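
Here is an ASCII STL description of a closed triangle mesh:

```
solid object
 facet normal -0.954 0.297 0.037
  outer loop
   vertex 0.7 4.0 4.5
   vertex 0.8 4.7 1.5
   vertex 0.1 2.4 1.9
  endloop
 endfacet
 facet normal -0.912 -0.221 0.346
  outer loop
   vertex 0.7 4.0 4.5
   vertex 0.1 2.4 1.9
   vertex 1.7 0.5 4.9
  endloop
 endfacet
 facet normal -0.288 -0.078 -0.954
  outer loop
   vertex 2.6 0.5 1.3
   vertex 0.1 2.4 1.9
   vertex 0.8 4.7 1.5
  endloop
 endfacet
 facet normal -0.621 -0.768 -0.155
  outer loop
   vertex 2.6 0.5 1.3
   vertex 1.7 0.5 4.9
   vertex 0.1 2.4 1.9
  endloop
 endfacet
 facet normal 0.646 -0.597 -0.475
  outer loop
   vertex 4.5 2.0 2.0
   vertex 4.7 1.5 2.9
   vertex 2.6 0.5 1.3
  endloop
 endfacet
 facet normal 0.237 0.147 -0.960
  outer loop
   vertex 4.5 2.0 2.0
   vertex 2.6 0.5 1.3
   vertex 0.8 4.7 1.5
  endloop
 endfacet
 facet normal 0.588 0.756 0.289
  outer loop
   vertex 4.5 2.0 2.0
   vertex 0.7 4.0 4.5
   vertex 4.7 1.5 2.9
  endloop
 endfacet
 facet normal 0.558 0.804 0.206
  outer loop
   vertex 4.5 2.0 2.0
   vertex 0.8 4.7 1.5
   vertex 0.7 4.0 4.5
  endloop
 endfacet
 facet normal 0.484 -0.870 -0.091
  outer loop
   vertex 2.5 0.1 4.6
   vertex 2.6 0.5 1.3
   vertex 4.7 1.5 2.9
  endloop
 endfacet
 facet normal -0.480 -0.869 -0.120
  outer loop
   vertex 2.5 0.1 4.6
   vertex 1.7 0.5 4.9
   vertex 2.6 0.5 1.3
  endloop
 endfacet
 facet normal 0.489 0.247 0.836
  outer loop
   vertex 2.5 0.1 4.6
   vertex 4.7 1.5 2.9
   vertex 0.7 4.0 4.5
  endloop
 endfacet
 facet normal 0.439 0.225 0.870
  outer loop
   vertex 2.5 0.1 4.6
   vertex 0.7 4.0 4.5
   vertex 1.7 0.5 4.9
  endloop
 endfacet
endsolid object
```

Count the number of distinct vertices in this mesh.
8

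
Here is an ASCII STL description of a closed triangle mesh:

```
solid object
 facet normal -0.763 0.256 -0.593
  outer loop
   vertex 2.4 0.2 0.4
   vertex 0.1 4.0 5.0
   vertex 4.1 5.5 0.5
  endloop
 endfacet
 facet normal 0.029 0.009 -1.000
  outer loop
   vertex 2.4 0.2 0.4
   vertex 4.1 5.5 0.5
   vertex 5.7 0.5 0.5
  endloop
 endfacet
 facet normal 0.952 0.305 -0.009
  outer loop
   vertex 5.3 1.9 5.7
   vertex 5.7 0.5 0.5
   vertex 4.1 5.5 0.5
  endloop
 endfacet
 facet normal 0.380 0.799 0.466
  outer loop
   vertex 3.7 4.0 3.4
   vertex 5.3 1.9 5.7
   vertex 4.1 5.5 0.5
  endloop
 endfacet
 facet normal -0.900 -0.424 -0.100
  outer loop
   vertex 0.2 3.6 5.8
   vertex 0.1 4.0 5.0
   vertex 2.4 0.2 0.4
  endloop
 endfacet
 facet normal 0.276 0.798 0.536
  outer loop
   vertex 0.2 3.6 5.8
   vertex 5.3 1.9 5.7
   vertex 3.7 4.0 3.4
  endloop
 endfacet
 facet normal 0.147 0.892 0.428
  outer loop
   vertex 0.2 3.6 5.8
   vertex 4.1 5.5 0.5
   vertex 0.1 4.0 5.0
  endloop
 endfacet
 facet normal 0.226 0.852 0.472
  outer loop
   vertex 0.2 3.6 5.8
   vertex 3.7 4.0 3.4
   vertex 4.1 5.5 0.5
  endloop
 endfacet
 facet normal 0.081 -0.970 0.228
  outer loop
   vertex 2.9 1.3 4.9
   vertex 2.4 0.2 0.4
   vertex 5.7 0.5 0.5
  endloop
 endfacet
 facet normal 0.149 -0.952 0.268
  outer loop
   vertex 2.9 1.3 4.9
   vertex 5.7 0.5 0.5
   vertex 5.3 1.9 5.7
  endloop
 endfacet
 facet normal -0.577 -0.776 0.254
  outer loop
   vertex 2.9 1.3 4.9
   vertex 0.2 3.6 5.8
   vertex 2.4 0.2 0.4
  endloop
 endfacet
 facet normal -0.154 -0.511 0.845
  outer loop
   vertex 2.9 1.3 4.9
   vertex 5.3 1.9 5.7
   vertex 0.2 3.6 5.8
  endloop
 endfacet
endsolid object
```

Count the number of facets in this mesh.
12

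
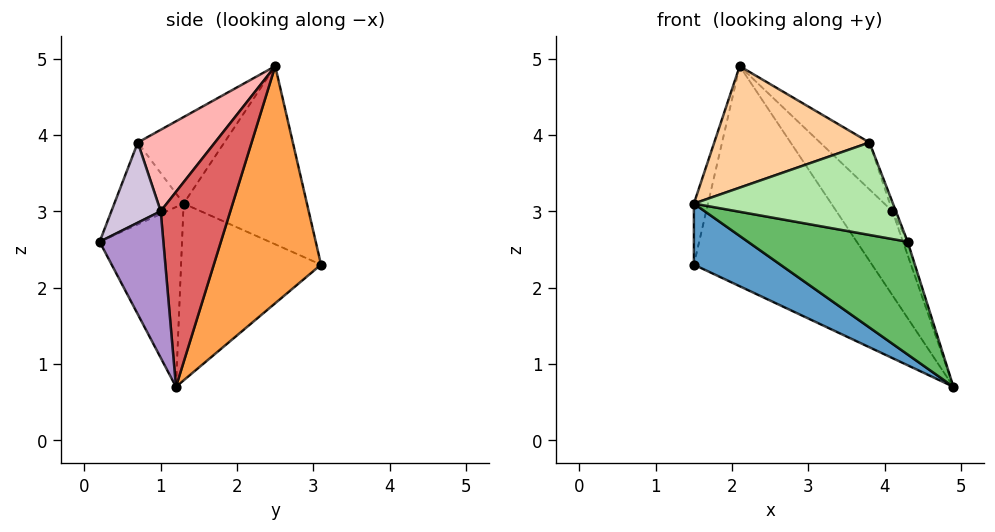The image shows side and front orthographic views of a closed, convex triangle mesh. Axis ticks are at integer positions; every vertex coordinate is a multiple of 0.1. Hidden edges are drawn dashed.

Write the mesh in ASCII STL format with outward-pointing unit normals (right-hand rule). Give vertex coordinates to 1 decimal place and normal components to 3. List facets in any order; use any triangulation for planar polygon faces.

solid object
 facet normal -0.549 -0.339 -0.764
  outer loop
   vertex 1.5 3.1 2.3
   vertex 4.9 1.2 0.7
   vertex 1.5 1.3 3.1
  endloop
 endfacet
 facet normal -0.963 0.110 0.248
  outer loop
   vertex 2.1 2.5 4.9
   vertex 1.5 3.1 2.3
   vertex 1.5 1.3 3.1
  endloop
 endfacet
 facet normal 0.514 0.854 0.078
  outer loop
   vertex 2.1 2.5 4.9
   vertex 4.9 1.2 0.7
   vertex 1.5 3.1 2.3
  endloop
 endfacet
 facet normal -0.390 -0.701 0.597
  outer loop
   vertex 3.8 0.7 3.9
   vertex 2.1 2.5 4.9
   vertex 1.5 1.3 3.1
  endloop
 endfacet
 facet normal -0.391 -0.758 -0.522
  outer loop
   vertex 4.3 0.2 2.6
   vertex 1.5 1.3 3.1
   vertex 4.9 1.2 0.7
  endloop
 endfacet
 facet normal -0.320 -0.919 0.230
  outer loop
   vertex 4.3 0.2 2.6
   vertex 3.8 0.7 3.9
   vertex 1.5 1.3 3.1
  endloop
 endfacet
 facet normal 0.741 0.596 0.310
  outer loop
   vertex 4.1 1.0 3.0
   vertex 4.9 1.2 0.7
   vertex 2.1 2.5 4.9
  endloop
 endfacet
 facet normal 0.765 0.490 0.418
  outer loop
   vertex 4.1 1.0 3.0
   vertex 2.1 2.5 4.9
   vertex 3.8 0.7 3.9
  endloop
 endfacet
 facet normal 0.940 0.069 0.333
  outer loop
   vertex 4.1 1.0 3.0
   vertex 4.3 0.2 2.6
   vertex 4.9 1.2 0.7
  endloop
 endfacet
 facet normal 0.940 0.067 0.336
  outer loop
   vertex 4.1 1.0 3.0
   vertex 3.8 0.7 3.9
   vertex 4.3 0.2 2.6
  endloop
 endfacet
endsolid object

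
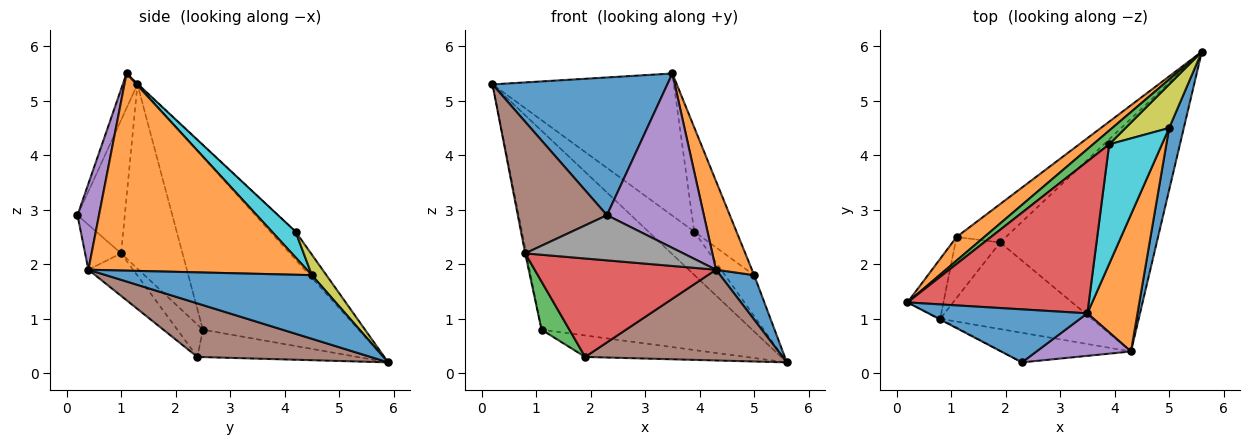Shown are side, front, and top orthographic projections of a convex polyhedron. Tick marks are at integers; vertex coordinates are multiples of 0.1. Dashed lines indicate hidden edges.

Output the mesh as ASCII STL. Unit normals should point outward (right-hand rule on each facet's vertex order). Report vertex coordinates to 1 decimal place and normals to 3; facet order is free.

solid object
 facet normal -0.078 -0.930 0.358
  outer loop
   vertex 2.3 0.2 2.9
   vertex 3.5 1.1 5.5
   vertex 0.2 1.3 5.3
  endloop
 endfacet
 facet normal -0.592 0.800 0.095
  outer loop
   vertex 1.1 2.5 0.8
   vertex 0.2 1.3 5.3
   vertex 5.6 5.9 0.2
  endloop
 endfacet
 facet normal -0.466 0.843 0.267
  outer loop
   vertex 3.9 4.2 2.6
   vertex 5.6 5.9 0.2
   vertex 0.2 1.3 5.3
  endloop
 endfacet
 facet normal -0.003 0.683 0.730
  outer loop
   vertex 3.9 4.2 2.6
   vertex 0.2 1.3 5.3
   vertex 3.5 1.1 5.5
  endloop
 endfacet
 facet normal 0.211 -0.950 0.231
  outer loop
   vertex 4.3 0.4 1.9
   vertex 3.5 1.1 5.5
   vertex 2.3 0.2 2.9
  endloop
 endfacet
 facet normal -0.469 -0.883 -0.005
  outer loop
   vertex 0.8 1.0 2.2
   vertex 2.3 0.2 2.9
   vertex 0.2 1.3 5.3
  endloop
 endfacet
 facet normal -0.981 0.017 -0.192
  outer loop
   vertex 0.8 1.0 2.2
   vertex 0.2 1.3 5.3
   vertex 1.1 2.5 0.8
  endloop
 endfacet
 facet normal -0.187 -0.822 -0.538
  outer loop
   vertex 0.8 1.0 2.2
   vertex 4.3 0.4 1.9
   vertex 2.3 0.2 2.9
  endloop
 endfacet
 facet normal 0.324 0.648 0.689
  outer loop
   vertex 5.0 4.5 1.8
   vertex 5.6 5.9 0.2
   vertex 3.9 4.2 2.6
  endloop
 endfacet
 facet normal 0.346 0.617 0.707
  outer loop
   vertex 5.0 4.5 1.8
   vertex 3.9 4.2 2.6
   vertex 3.5 1.1 5.5
  endloop
 endfacet
 facet normal 0.962 -0.159 0.222
  outer loop
   vertex 5.0 4.5 1.8
   vertex 4.3 0.4 1.9
   vertex 5.6 5.9 0.2
  endloop
 endfacet
 facet normal 0.957 -0.157 0.243
  outer loop
   vertex 5.0 4.5 1.8
   vertex 3.5 1.1 5.5
   vertex 4.3 0.4 1.9
  endloop
 endfacet
 facet normal -0.494 -0.538 -0.683
  outer loop
   vertex 1.9 2.4 0.3
   vertex 0.8 1.0 2.2
   vertex 1.1 2.5 0.8
  endloop
 endfacet
 facet normal -0.182 -0.738 -0.649
  outer loop
   vertex 1.9 2.4 0.3
   vertex 4.3 0.4 1.9
   vertex 0.8 1.0 2.2
  endloop
 endfacet
 facet normal -0.436 0.439 -0.786
  outer loop
   vertex 1.9 2.4 0.3
   vertex 1.1 2.5 0.8
   vertex 5.6 5.9 0.2
  endloop
 endfacet
 facet normal 0.303 -0.346 -0.888
  outer loop
   vertex 1.9 2.4 0.3
   vertex 5.6 5.9 0.2
   vertex 4.3 0.4 1.9
  endloop
 endfacet
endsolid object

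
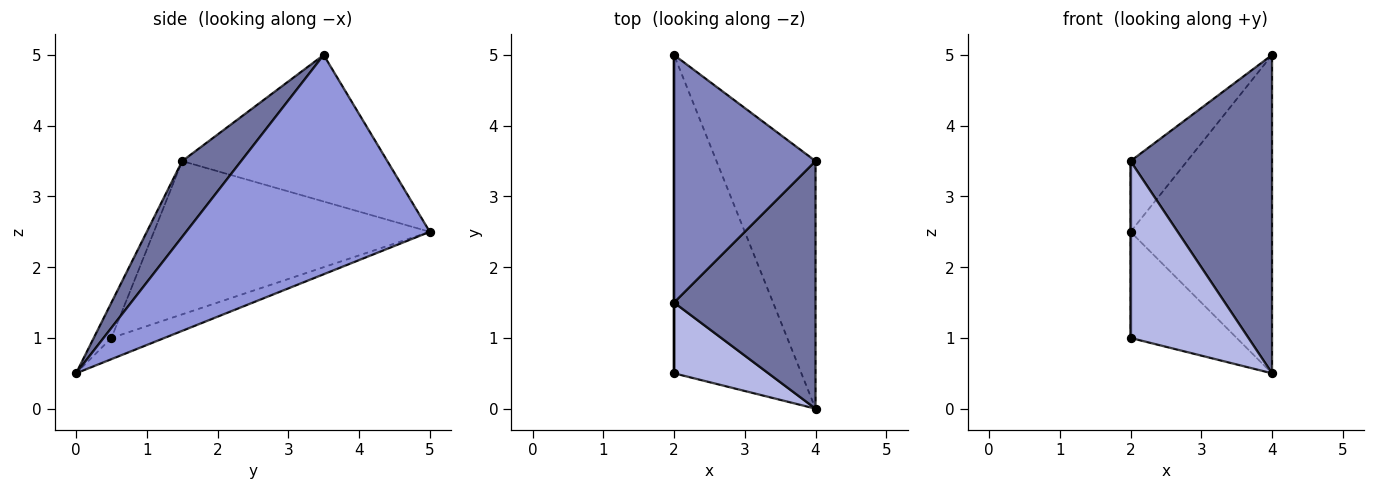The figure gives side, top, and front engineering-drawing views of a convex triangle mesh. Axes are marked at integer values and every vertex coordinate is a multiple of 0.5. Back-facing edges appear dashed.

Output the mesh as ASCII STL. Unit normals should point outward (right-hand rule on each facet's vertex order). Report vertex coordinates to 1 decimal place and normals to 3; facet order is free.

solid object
 facet normal 0.312 -0.750 0.583
  outer loop
   vertex 4.0 0.0 0.5
   vertex 4.0 3.5 5.0
   vertex 2.0 1.5 3.5
  endloop
 endfacet
 facet normal -0.706 0.195 0.681
  outer loop
   vertex 2.0 5.0 2.5
   vertex 2.0 1.5 3.5
   vertex 4.0 3.5 5.0
  endloop
 endfacet
 facet normal 0.806 0.468 -0.364
  outer loop
   vertex 2.0 5.0 2.5
   vertex 4.0 3.5 5.0
   vertex 4.0 0.0 0.5
  endloop
 endfacet
 facet normal -0.138 -0.920 0.368
  outer loop
   vertex 2.0 0.5 1.0
   vertex 4.0 0.0 0.5
   vertex 2.0 1.5 3.5
  endloop
 endfacet
 facet normal -1.000 0.000 0.000
  outer loop
   vertex 2.0 0.5 1.0
   vertex 2.0 1.5 3.5
   vertex 2.0 5.0 2.5
  endloop
 endfacet
 facet normal -0.156 0.312 -0.937
  outer loop
   vertex 2.0 0.5 1.0
   vertex 2.0 5.0 2.5
   vertex 4.0 0.0 0.5
  endloop
 endfacet
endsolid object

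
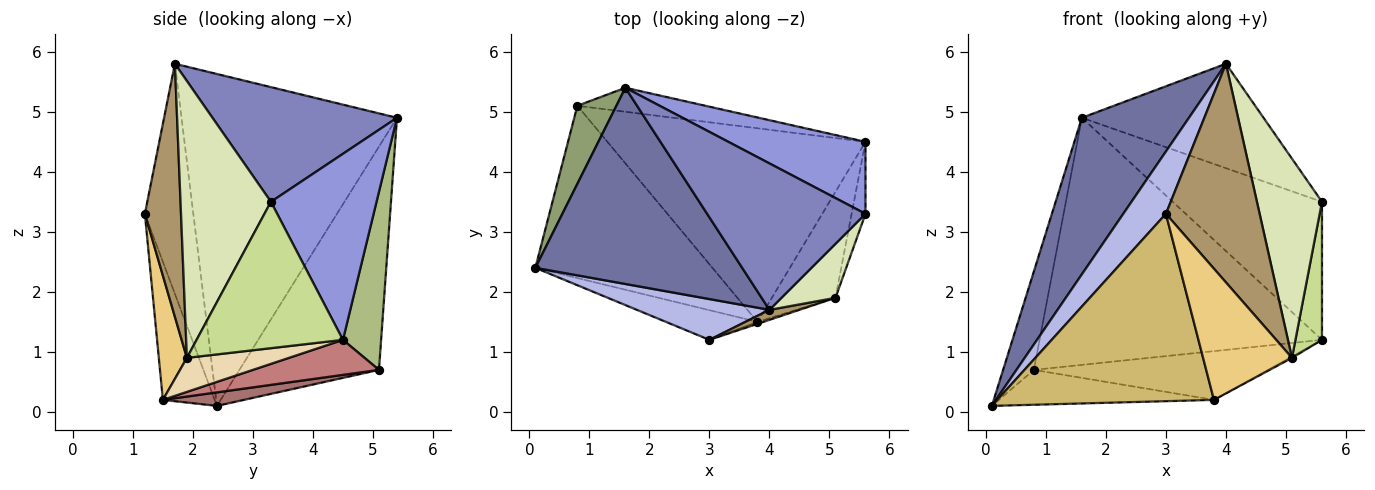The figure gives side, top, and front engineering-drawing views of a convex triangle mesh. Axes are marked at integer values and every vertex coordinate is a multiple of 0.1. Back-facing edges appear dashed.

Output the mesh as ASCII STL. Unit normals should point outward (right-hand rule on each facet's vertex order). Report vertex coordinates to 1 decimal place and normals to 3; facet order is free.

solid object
 facet normal -0.782 -0.389 0.487
  outer loop
   vertex 4.0 1.7 5.8
   vertex 1.6 5.4 4.9
   vertex 0.1 2.4 0.1
  endloop
 endfacet
 facet normal 0.508 0.500 0.701
  outer loop
   vertex 4.0 1.7 5.8
   vertex 5.6 3.3 3.5
   vertex 1.6 5.4 4.9
  endloop
 endfacet
 facet normal 0.531 0.751 0.392
  outer loop
   vertex 5.6 4.5 1.2
   vertex 1.6 5.4 4.9
   vertex 5.6 3.3 3.5
  endloop
 endfacet
 facet normal -0.689 -0.607 0.397
  outer loop
   vertex 3.0 1.2 3.3
   vertex 4.0 1.7 5.8
   vertex 0.1 2.4 0.1
  endloop
 endfacet
 facet normal -0.963 0.212 0.168
  outer loop
   vertex 0.8 5.1 0.7
   vertex 0.1 2.4 0.1
   vertex 1.6 5.4 4.9
  endloop
 endfacet
 facet normal 0.133 0.986 -0.096
  outer loop
   vertex 0.8 5.1 0.7
   vertex 1.6 5.4 4.9
   vertex 5.6 4.5 1.2
  endloop
 endfacet
 facet normal 0.980 -0.178 -0.093
  outer loop
   vertex 5.1 1.9 0.9
   vertex 5.6 4.5 1.2
   vertex 5.6 3.3 3.5
  endloop
 endfacet
 facet normal 0.802 -0.577 0.156
  outer loop
   vertex 5.1 1.9 0.9
   vertex 5.6 3.3 3.5
   vertex 4.0 1.7 5.8
  endloop
 endfacet
 facet normal 0.359 -0.932 0.043
  outer loop
   vertex 5.1 1.9 0.9
   vertex 4.0 1.7 5.8
   vertex 3.0 1.2 3.3
  endloop
 endfacet
 facet normal -0.230 -0.961 -0.152
  outer loop
   vertex 3.8 1.5 0.2
   vertex 3.0 1.2 3.3
   vertex 0.1 2.4 0.1
  endloop
 endfacet
 facet normal 0.301 -0.953 -0.015
  outer loop
   vertex 3.8 1.5 0.2
   vertex 5.1 1.9 0.9
   vertex 3.0 1.2 3.3
  endloop
 endfacet
 facet normal 0.471 0.011 -0.882
  outer loop
   vertex 3.8 1.5 0.2
   vertex 5.6 4.5 1.2
   vertex 5.1 1.9 0.9
  endloop
 endfacet
 facet normal 0.075 0.198 -0.977
  outer loop
   vertex 3.8 1.5 0.2
   vertex 0.1 2.4 0.1
   vertex 0.8 5.1 0.7
  endloop
 endfacet
 facet normal 0.130 0.242 -0.961
  outer loop
   vertex 3.8 1.5 0.2
   vertex 0.8 5.1 0.7
   vertex 5.6 4.5 1.2
  endloop
 endfacet
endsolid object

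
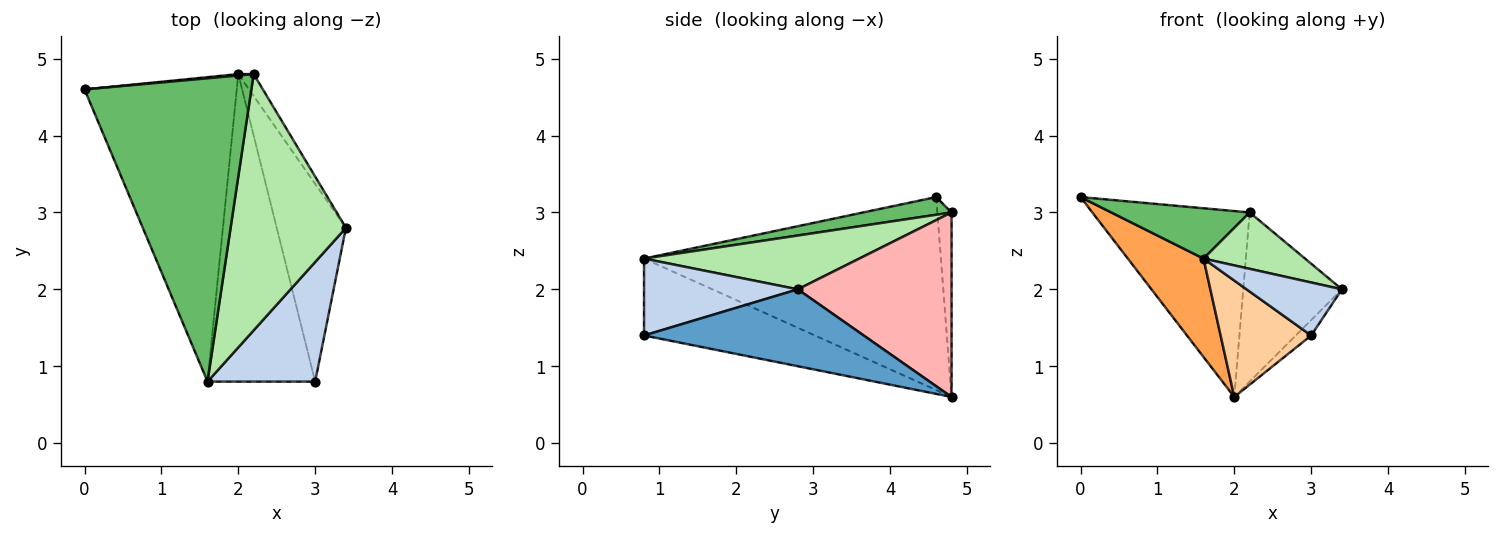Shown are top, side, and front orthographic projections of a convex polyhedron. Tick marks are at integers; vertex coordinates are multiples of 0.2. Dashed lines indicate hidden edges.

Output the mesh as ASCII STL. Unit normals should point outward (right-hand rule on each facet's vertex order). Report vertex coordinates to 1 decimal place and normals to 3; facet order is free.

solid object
 facet normal 0.742 0.052 -0.668
  outer loop
   vertex 2.0 4.8 0.6
   vertex 3.4 2.8 2.0
   vertex 3.0 0.8 1.4
  endloop
 endfacet
 facet normal 0.547 -0.339 0.766
  outer loop
   vertex 1.6 0.8 2.4
   vertex 3.0 0.8 1.4
   vertex 3.4 2.8 2.0
  endloop
 endfacet
 facet normal -0.770 -0.196 -0.607
  outer loop
   vertex 1.6 0.8 2.4
   vertex 0.0 4.6 3.2
   vertex 2.0 4.8 0.6
  endloop
 endfacet
 facet normal -0.555 -0.294 -0.778
  outer loop
   vertex 1.6 0.8 2.4
   vertex 2.0 4.8 0.6
   vertex 3.0 0.8 1.4
  endloop
 endfacet
 facet normal 0.104 -0.163 0.981
  outer loop
   vertex 2.2 4.8 3.0
   vertex 0.0 4.6 3.2
   vertex 1.6 0.8 2.4
  endloop
 endfacet
 facet normal 0.415 -0.196 0.889
  outer loop
   vertex 2.2 4.8 3.0
   vertex 1.6 0.8 2.4
   vertex 3.4 2.8 2.0
  endloop
 endfacet
 facet normal -0.090 0.996 0.007
  outer loop
   vertex 2.2 4.8 3.0
   vertex 2.0 4.8 0.6
   vertex 0.0 4.6 3.2
  endloop
 endfacet
 facet normal 0.840 0.539 -0.070
  outer loop
   vertex 2.2 4.8 3.0
   vertex 3.4 2.8 2.0
   vertex 2.0 4.8 0.6
  endloop
 endfacet
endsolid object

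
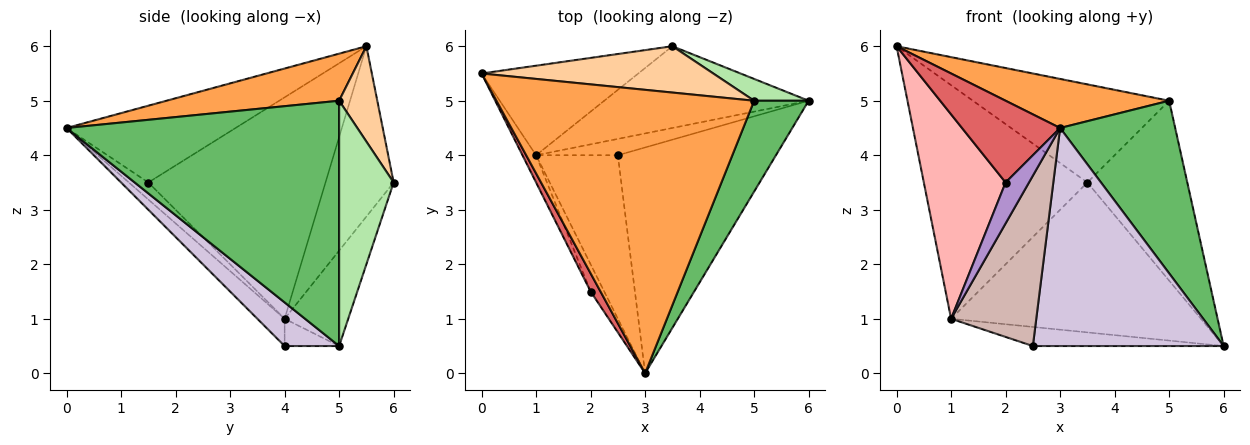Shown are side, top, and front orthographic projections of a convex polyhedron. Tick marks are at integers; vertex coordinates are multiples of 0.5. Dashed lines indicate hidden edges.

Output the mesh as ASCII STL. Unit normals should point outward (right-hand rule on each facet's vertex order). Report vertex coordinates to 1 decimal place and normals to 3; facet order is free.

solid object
 facet normal -0.363 0.870 -0.334
  outer loop
   vertex 1.0 4.0 1.0
   vertex 0.0 5.5 6.0
   vertex 3.5 6.0 3.5
  endloop
 endfacet
 facet normal -0.218 0.857 -0.467
  outer loop
   vertex 1.0 4.0 1.0
   vertex 3.5 6.0 3.5
   vertex 6.0 5.0 0.5
  endloop
 endfacet
 facet normal 0.177 -0.168 0.970
  outer loop
   vertex 5.0 5.0 5.0
   vertex 0.0 5.5 6.0
   vertex 3.0 0.0 4.5
  endloop
 endfacet
 facet normal 0.173 0.891 0.421
  outer loop
   vertex 5.0 5.0 5.0
   vertex 3.5 6.0 3.5
   vertex 0.0 5.5 6.0
  endloop
 endfacet
 facet normal 0.903 -0.381 0.201
  outer loop
   vertex 5.0 5.0 5.0
   vertex 3.0 0.0 4.5
   vertex 6.0 5.0 0.5
  endloop
 endfacet
 facet normal 0.476 0.873 0.106
  outer loop
   vertex 5.0 5.0 5.0
   vertex 6.0 5.0 0.5
   vertex 3.5 6.0 3.5
  endloop
 endfacet
 facet normal -0.859 -0.499 0.111
  outer loop
   vertex 2.0 1.5 3.5
   vertex 3.0 0.0 4.5
   vertex 0.0 5.5 6.0
  endloop
 endfacet
 facet normal -0.907 -0.418 -0.056
  outer loop
   vertex 2.0 1.5 3.5
   vertex 0.0 5.5 6.0
   vertex 1.0 4.0 1.0
  endloop
 endfacet
 facet normal -0.570 -0.684 -0.456
  outer loop
   vertex 2.0 1.5 3.5
   vertex 1.0 4.0 1.0
   vertex 3.0 0.0 4.5
  endloop
 endfacet
 facet normal 0.195 -0.681 -0.706
  outer loop
   vertex 2.5 4.0 0.5
   vertex 6.0 5.0 0.5
   vertex 3.0 0.0 4.5
  endloop
 endfacet
 facet normal -0.212 0.742 -0.636
  outer loop
   vertex 2.5 4.0 0.5
   vertex 1.0 4.0 1.0
   vertex 6.0 5.0 0.5
  endloop
 endfacet
 facet normal -0.225 -0.703 -0.675
  outer loop
   vertex 2.5 4.0 0.5
   vertex 3.0 0.0 4.5
   vertex 1.0 4.0 1.0
  endloop
 endfacet
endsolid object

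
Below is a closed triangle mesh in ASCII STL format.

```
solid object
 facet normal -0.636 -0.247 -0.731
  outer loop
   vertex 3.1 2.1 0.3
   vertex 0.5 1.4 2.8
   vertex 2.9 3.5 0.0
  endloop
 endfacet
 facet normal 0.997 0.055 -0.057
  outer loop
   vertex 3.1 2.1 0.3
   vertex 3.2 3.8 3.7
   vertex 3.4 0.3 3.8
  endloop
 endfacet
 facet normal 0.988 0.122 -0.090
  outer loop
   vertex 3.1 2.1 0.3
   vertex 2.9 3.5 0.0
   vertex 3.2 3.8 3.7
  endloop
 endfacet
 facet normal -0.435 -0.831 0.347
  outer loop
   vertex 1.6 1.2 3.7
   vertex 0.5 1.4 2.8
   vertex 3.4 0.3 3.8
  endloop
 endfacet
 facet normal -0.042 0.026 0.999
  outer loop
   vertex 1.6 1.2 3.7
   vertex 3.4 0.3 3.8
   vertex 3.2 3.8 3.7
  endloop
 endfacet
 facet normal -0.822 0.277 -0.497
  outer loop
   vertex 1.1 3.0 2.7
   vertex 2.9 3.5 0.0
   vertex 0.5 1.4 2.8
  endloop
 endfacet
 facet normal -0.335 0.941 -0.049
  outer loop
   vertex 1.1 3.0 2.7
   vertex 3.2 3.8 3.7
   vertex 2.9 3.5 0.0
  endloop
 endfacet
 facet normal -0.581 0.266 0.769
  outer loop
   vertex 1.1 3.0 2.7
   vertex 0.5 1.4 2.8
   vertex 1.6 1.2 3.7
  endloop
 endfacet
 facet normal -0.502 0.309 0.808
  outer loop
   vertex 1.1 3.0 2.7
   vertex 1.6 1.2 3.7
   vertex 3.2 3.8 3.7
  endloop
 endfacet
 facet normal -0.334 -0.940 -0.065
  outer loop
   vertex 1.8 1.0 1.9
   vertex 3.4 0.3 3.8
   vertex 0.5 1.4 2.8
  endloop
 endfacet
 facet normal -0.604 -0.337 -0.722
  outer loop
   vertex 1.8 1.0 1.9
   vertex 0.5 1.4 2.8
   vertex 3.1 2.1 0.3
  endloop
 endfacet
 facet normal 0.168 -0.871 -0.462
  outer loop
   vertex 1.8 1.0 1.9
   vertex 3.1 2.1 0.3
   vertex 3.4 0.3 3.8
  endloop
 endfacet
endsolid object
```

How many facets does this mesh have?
12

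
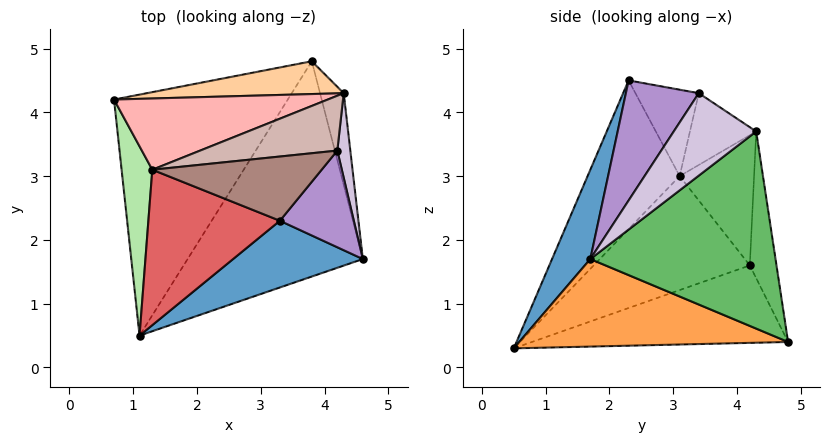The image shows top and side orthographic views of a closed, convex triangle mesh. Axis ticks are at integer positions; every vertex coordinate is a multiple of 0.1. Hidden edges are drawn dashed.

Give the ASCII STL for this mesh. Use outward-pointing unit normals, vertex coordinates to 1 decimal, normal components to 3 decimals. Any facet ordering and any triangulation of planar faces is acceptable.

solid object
 facet normal 0.203 -0.934 0.294
  outer loop
   vertex 3.3 2.3 4.5
   vertex 1.1 0.5 0.3
   vertex 4.6 1.7 1.7
  endloop
 endfacet
 facet normal -0.392 0.267 -0.880
  outer loop
   vertex 3.8 4.8 0.4
   vertex 1.1 0.5 0.3
   vertex 0.7 4.2 1.6
  endloop
 endfacet
 facet normal 0.433 -0.251 -0.866
  outer loop
   vertex 3.8 4.8 0.4
   vertex 4.6 1.7 1.7
   vertex 1.1 0.5 0.3
  endloop
 endfacet
 facet normal -0.125 0.978 0.167
  outer loop
   vertex 3.8 4.8 0.4
   vertex 0.7 4.2 1.6
   vertex 4.3 4.3 3.7
  endloop
 endfacet
 facet normal 0.972 0.202 -0.117
  outer loop
   vertex 3.8 4.8 0.4
   vertex 4.3 4.3 3.7
   vertex 4.6 1.7 1.7
  endloop
 endfacet
 facet normal -0.948 -0.192 0.255
  outer loop
   vertex 1.3 3.1 3.0
   vertex 0.7 4.2 1.6
   vertex 1.1 0.5 0.3
  endloop
 endfacet
 facet normal -0.634 -0.533 0.560
  outer loop
   vertex 1.3 3.1 3.0
   vertex 1.1 0.5 0.3
   vertex 3.3 2.3 4.5
  endloop
 endfacet
 facet normal -0.406 0.626 0.666
  outer loop
   vertex 1.3 3.1 3.0
   vertex 4.3 4.3 3.7
   vertex 0.7 4.2 1.6
  endloop
 endfacet
 facet normal 0.730 -0.515 0.449
  outer loop
   vertex 4.2 3.4 4.3
   vertex 3.3 2.3 4.5
   vertex 4.6 1.7 1.7
  endloop
 endfacet
 facet normal 0.988 -0.006 0.156
  outer loop
   vertex 4.2 3.4 4.3
   vertex 4.6 1.7 1.7
   vertex 4.3 4.3 3.7
  endloop
 endfacet
 facet normal -0.401 0.471 0.786
  outer loop
   vertex 4.2 3.4 4.3
   vertex 1.3 3.1 3.0
   vertex 3.3 2.3 4.5
  endloop
 endfacet
 facet normal -0.390 0.540 0.746
  outer loop
   vertex 4.2 3.4 4.3
   vertex 4.3 4.3 3.7
   vertex 1.3 3.1 3.0
  endloop
 endfacet
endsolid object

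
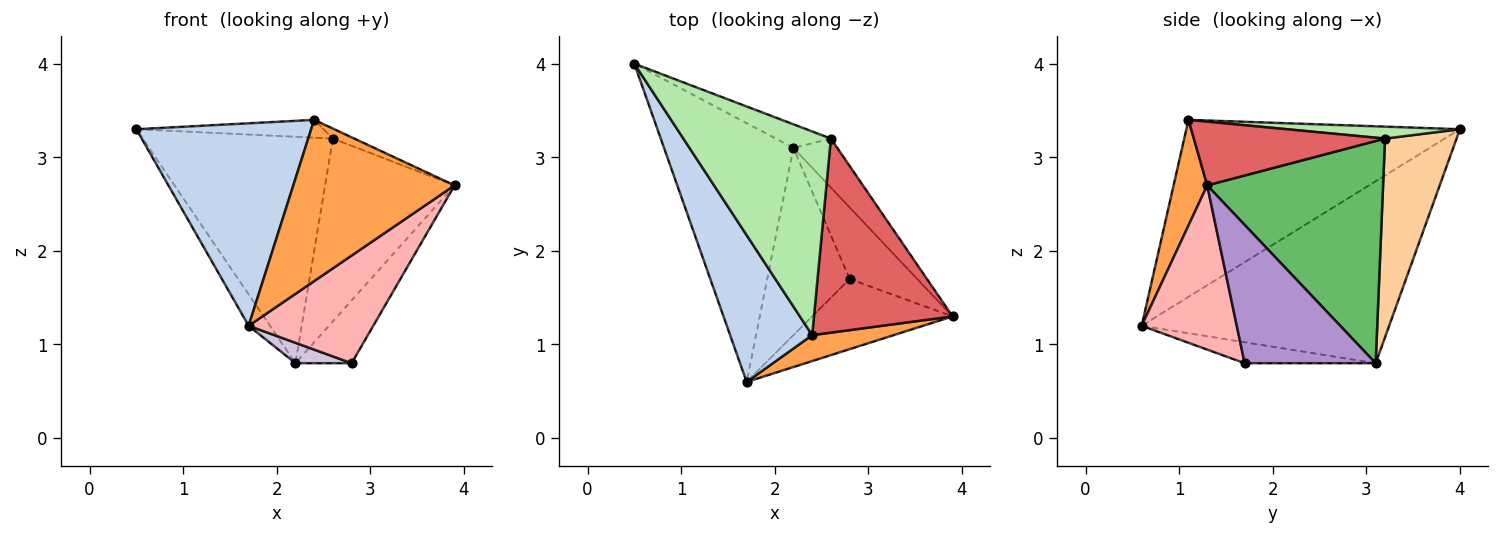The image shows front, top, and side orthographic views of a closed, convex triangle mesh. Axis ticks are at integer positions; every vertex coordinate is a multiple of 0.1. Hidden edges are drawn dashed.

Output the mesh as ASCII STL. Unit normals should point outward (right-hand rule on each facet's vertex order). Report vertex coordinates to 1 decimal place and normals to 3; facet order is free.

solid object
 facet normal -0.813 0.070 -0.578
  outer loop
   vertex 2.2 3.1 0.8
   vertex 1.7 0.6 1.2
   vertex 0.5 4.0 3.3
  endloop
 endfacet
 facet normal -0.785 -0.502 0.364
  outer loop
   vertex 2.4 1.1 3.4
   vertex 0.5 4.0 3.3
   vertex 1.7 0.6 1.2
  endloop
 endfacet
 facet normal 0.202 -0.967 0.156
  outer loop
   vertex 2.4 1.1 3.4
   vertex 1.7 0.6 1.2
   vertex 3.9 1.3 2.7
  endloop
 endfacet
 facet normal 0.350 0.932 -0.097
  outer loop
   vertex 2.6 3.2 3.2
   vertex 2.2 3.1 0.8
   vertex 0.5 4.0 3.3
  endloop
 endfacet
 facet normal 0.795 0.585 -0.157
  outer loop
   vertex 2.6 3.2 3.2
   vertex 3.9 1.3 2.7
   vertex 2.2 3.1 0.8
  endloop
 endfacet
 facet normal 0.080 0.087 0.993
  outer loop
   vertex 2.6 3.2 3.2
   vertex 0.5 4.0 3.3
   vertex 2.4 1.1 3.4
  endloop
 endfacet
 facet normal 0.417 0.047 0.908
  outer loop
   vertex 2.6 3.2 3.2
   vertex 2.4 1.1 3.4
   vertex 3.9 1.3 2.7
  endloop
 endfacet
 facet normal 0.538 -0.706 -0.460
  outer loop
   vertex 2.8 1.7 0.8
   vertex 3.9 1.3 2.7
   vertex 1.7 0.6 1.2
  endloop
 endfacet
 facet normal 0.838 0.359 -0.410
  outer loop
   vertex 2.8 1.7 0.8
   vertex 2.2 3.1 0.8
   vertex 3.9 1.3 2.7
  endloop
 endfacet
 facet normal -0.245 -0.105 -0.964
  outer loop
   vertex 2.8 1.7 0.8
   vertex 1.7 0.6 1.2
   vertex 2.2 3.1 0.8
  endloop
 endfacet
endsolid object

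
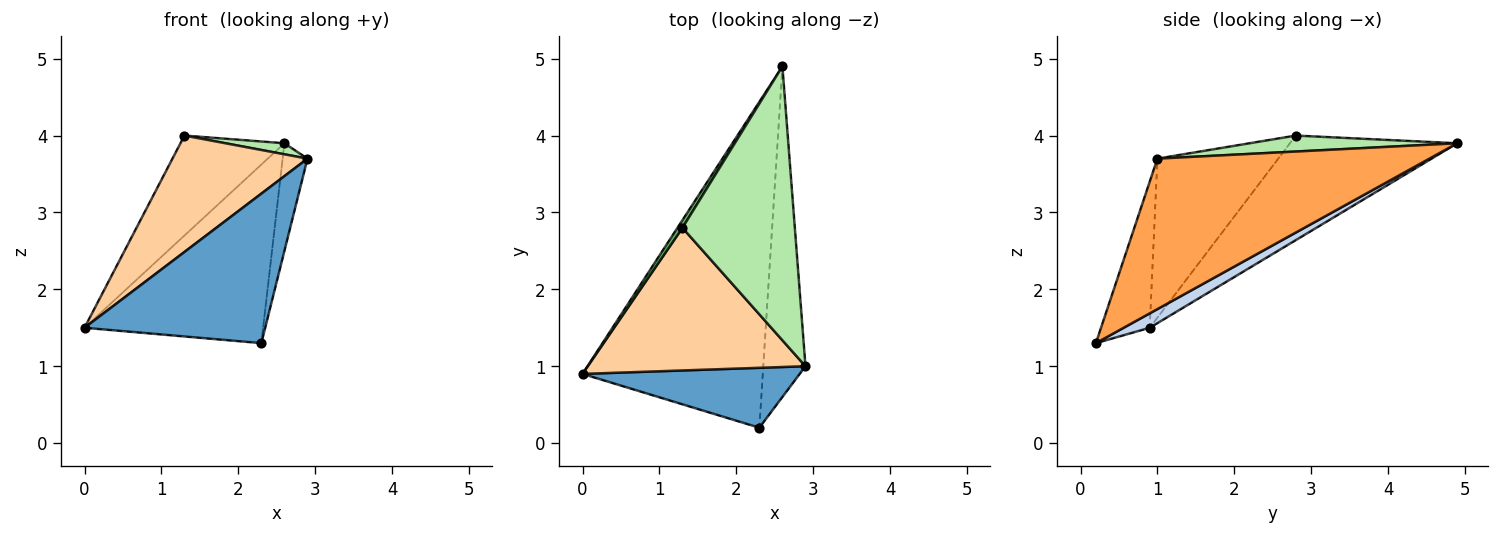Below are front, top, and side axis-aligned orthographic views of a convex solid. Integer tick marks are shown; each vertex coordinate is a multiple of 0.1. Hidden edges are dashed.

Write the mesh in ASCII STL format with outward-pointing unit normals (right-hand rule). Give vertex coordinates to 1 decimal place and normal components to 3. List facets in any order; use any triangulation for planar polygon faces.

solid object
 facet normal -0.243 -0.900 0.361
  outer loop
   vertex 2.3 0.2 1.3
   vertex 2.9 1.0 3.7
   vertex 0.0 0.9 1.5
  endloop
 endfacet
 facet normal 0.070 0.479 -0.875
  outer loop
   vertex 2.3 0.2 1.3
   vertex 0.0 0.9 1.5
   vertex 2.6 4.9 3.9
  endloop
 endfacet
 facet normal 0.959 0.088 -0.269
  outer loop
   vertex 2.3 0.2 1.3
   vertex 2.6 4.9 3.9
   vertex 2.9 1.0 3.7
  endloop
 endfacet
 facet normal -0.493 -0.550 0.674
  outer loop
   vertex 1.3 2.8 4.0
   vertex 0.0 0.9 1.5
   vertex 2.9 1.0 3.7
  endloop
 endfacet
 facet normal -0.849 0.527 0.041
  outer loop
   vertex 1.3 2.8 4.0
   vertex 2.6 4.9 3.9
   vertex 0.0 0.9 1.5
  endloop
 endfacet
 facet normal 0.141 -0.040 0.989
  outer loop
   vertex 1.3 2.8 4.0
   vertex 2.9 1.0 3.7
   vertex 2.6 4.9 3.9
  endloop
 endfacet
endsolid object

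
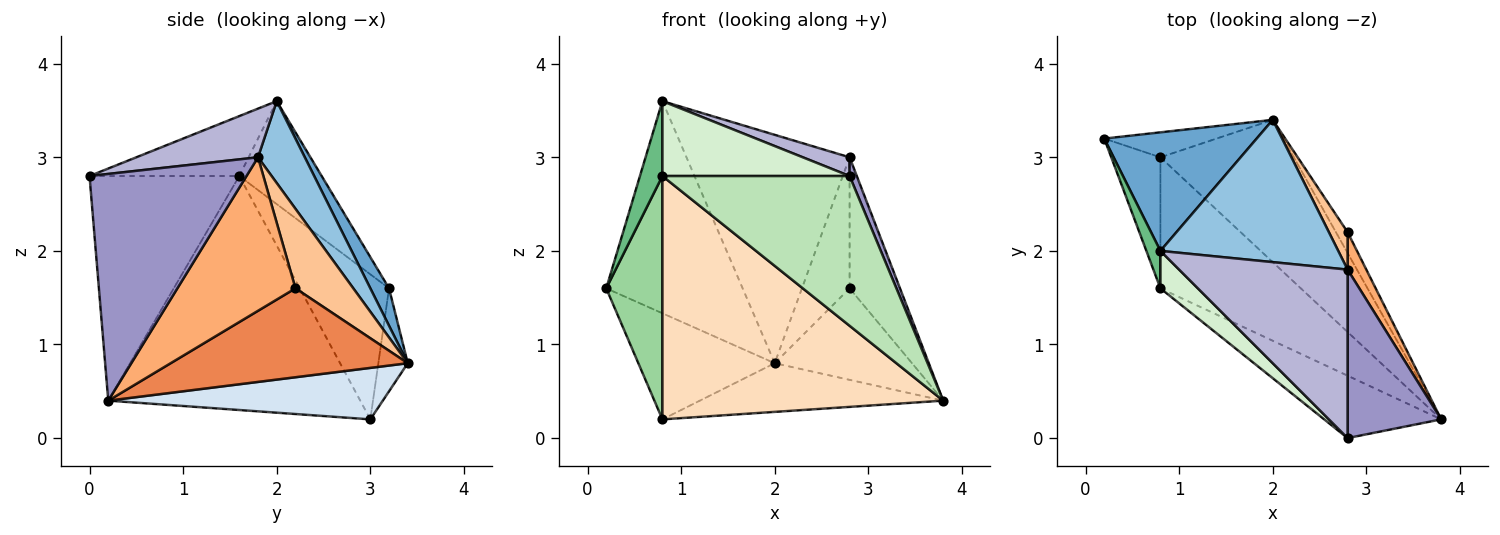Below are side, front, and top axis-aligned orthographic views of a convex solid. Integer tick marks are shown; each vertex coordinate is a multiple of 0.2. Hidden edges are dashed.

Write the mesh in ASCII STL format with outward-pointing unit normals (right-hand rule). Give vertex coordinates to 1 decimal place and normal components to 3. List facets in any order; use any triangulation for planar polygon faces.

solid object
 facet normal 0.119 0.867 0.484
  outer loop
   vertex 0.8 2.0 3.6
   vertex 2.0 3.4 0.8
   vertex 0.2 3.2 1.6
  endloop
 endfacet
 facet normal 0.237 0.825 0.514
  outer loop
   vertex 2.8 1.8 3.0
   vertex 2.0 3.4 0.8
   vertex 0.8 2.0 3.6
  endloop
 endfacet
 facet normal -0.205 0.953 -0.224
  outer loop
   vertex 0.8 3.0 0.2
   vertex 0.2 3.2 1.6
   vertex 2.0 3.4 0.8
  endloop
 endfacet
 facet normal 0.343 0.304 -0.889
  outer loop
   vertex 0.8 3.0 0.2
   vertex 2.0 3.4 0.8
   vertex 3.8 0.2 0.4
  endloop
 endfacet
 facet normal 0.860 0.498 -0.113
  outer loop
   vertex 2.8 2.2 1.6
   vertex 3.8 0.2 0.4
   vertex 2.0 3.4 0.8
  endloop
 endfacet
 facet normal 0.914 0.390 0.111
  outer loop
   vertex 2.8 2.2 1.6
   vertex 2.8 1.8 3.0
   vertex 3.8 0.2 0.4
  endloop
 endfacet
 facet normal 0.760 0.625 0.179
  outer loop
   vertex 2.8 2.2 1.6
   vertex 2.0 3.4 0.8
   vertex 2.8 1.8 3.0
  endloop
 endfacet
 facet normal -0.620 -0.691 -0.372
  outer loop
   vertex 0.8 1.6 2.8
   vertex 0.8 3.0 0.2
   vertex 3.8 0.2 0.4
  endloop
 endfacet
 facet normal -0.957 -0.261 0.130
  outer loop
   vertex 0.8 1.6 2.8
   vertex 0.8 2.0 3.6
   vertex 0.2 3.2 1.6
  endloop
 endfacet
 facet normal -0.814 -0.512 -0.276
  outer loop
   vertex 0.8 1.6 2.8
   vertex 0.2 3.2 1.6
   vertex 0.8 3.0 0.2
  endloop
 endfacet
 facet normal -0.594 -0.743 -0.309
  outer loop
   vertex 2.8 0.0 2.8
   vertex 0.8 1.6 2.8
   vertex 3.8 0.2 0.4
  endloop
 endfacet
 facet normal -0.582 -0.727 0.364
  outer loop
   vertex 2.8 0.0 2.8
   vertex 0.8 2.0 3.6
   vertex 0.8 1.6 2.8
  endloop
 endfacet
 facet normal 0.923 -0.042 0.381
  outer loop
   vertex 2.8 0.0 2.8
   vertex 3.8 0.2 0.4
   vertex 2.8 1.8 3.0
  endloop
 endfacet
 facet normal 0.276 -0.106 0.955
  outer loop
   vertex 2.8 0.0 2.8
   vertex 2.8 1.8 3.0
   vertex 0.8 2.0 3.6
  endloop
 endfacet
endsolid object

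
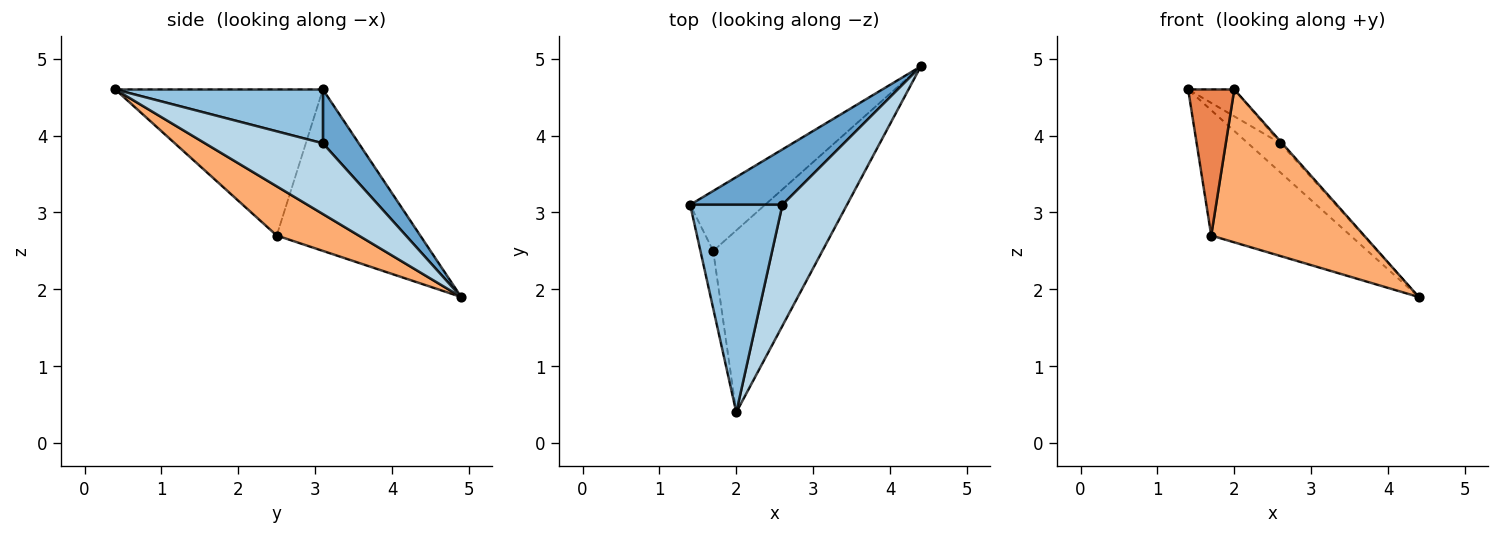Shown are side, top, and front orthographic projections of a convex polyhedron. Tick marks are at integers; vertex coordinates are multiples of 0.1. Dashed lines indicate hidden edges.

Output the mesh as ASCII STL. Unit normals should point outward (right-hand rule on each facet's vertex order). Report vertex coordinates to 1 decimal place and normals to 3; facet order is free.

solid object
 facet normal 0.458 0.415 0.786
  outer loop
   vertex 2.6 3.1 3.9
   vertex 4.4 4.9 1.9
   vertex 1.4 3.1 4.6
  endloop
 endfacet
 facet normal 0.501 0.111 0.858
  outer loop
   vertex 2.6 3.1 3.9
   vertex 1.4 3.1 4.6
   vertex 2.0 0.4 4.6
  endloop
 endfacet
 facet normal 0.738 0.011 0.674
  outer loop
   vertex 2.6 3.1 3.9
   vertex 2.0 0.4 4.6
   vertex 4.4 4.9 1.9
  endloop
 endfacet
 facet normal -0.681 0.661 -0.316
  outer loop
   vertex 1.7 2.5 2.7
   vertex 1.4 3.1 4.6
   vertex 4.4 4.9 1.9
  endloop
 endfacet
 facet normal -0.973 -0.216 -0.085
  outer loop
   vertex 1.7 2.5 2.7
   vertex 2.0 0.4 4.6
   vertex 1.4 3.1 4.6
  endloop
 endfacet
 facet normal 0.326 -0.608 -0.724
  outer loop
   vertex 1.7 2.5 2.7
   vertex 4.4 4.9 1.9
   vertex 2.0 0.4 4.6
  endloop
 endfacet
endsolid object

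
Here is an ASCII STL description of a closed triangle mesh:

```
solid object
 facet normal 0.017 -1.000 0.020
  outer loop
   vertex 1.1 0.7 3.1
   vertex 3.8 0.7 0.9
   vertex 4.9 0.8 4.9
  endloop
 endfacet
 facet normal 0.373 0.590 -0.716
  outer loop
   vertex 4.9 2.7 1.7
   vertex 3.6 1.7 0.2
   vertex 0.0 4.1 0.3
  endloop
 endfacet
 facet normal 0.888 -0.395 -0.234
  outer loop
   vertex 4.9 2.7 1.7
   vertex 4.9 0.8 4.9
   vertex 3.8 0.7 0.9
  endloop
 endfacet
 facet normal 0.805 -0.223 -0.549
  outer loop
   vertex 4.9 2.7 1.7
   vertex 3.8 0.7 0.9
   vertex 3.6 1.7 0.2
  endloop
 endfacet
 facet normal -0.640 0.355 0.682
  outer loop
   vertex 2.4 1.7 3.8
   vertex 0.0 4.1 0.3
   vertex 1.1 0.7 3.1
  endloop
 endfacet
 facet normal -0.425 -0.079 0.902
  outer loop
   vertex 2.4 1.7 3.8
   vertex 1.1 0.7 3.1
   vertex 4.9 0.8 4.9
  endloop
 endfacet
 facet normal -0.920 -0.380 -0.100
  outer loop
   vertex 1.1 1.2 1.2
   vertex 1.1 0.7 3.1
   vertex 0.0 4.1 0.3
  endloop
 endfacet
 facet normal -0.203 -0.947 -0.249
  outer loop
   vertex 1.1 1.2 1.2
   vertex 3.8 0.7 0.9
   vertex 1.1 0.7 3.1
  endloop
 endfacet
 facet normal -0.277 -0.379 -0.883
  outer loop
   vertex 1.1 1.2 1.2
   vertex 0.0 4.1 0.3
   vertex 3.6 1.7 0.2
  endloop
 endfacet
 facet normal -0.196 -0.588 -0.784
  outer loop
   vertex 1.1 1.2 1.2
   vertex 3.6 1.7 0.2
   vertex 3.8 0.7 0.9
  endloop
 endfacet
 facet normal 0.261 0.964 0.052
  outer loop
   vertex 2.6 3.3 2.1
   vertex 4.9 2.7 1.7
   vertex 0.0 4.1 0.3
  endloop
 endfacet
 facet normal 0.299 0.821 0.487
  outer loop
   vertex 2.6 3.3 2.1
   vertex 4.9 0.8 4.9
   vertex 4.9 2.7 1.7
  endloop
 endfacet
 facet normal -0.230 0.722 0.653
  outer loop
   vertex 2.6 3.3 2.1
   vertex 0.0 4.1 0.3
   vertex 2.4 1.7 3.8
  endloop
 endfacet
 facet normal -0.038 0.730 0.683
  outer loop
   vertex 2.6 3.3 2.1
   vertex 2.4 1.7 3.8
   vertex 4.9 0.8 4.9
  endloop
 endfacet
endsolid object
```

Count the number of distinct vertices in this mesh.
9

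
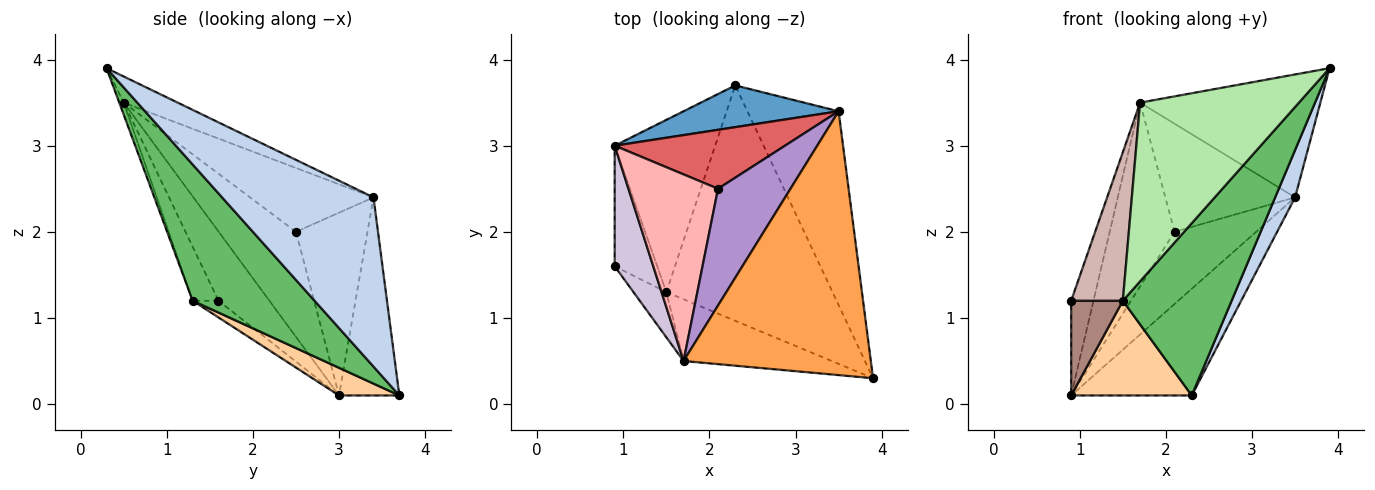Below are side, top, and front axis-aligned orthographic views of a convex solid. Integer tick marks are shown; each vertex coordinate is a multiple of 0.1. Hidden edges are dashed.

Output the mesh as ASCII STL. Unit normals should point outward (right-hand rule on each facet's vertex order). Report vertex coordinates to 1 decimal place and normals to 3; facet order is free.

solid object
 facet normal -0.422 0.844 0.330
  outer loop
   vertex 3.5 3.4 2.4
   vertex 2.3 3.7 0.1
   vertex 0.9 3.0 0.1
  endloop
 endfacet
 facet normal 0.874 -0.115 -0.471
  outer loop
   vertex 3.5 3.4 2.4
   vertex 3.9 0.3 3.9
   vertex 2.3 3.7 0.1
  endloop
 endfacet
 facet normal -0.125 0.419 0.899
  outer loop
   vertex 1.7 0.5 3.5
   vertex 3.9 0.3 3.9
   vertex 3.5 3.4 2.4
  endloop
 endfacet
 facet normal 0.234 -0.469 -0.852
  outer loop
   vertex 1.5 1.3 1.2
   vertex 0.9 3.0 0.1
   vertex 2.3 3.7 0.1
  endloop
 endfacet
 facet normal 0.552 -0.492 -0.673
  outer loop
   vertex 1.5 1.3 1.2
   vertex 2.3 3.7 0.1
   vertex 3.9 0.3 3.9
  endloop
 endfacet
 facet normal -0.027 -0.945 -0.326
  outer loop
   vertex 1.5 1.3 1.2
   vertex 3.9 0.3 3.9
   vertex 1.7 0.5 3.5
  endloop
 endfacet
 facet normal -0.562 0.641 0.523
  outer loop
   vertex 2.1 2.5 2.0
   vertex 3.5 3.4 2.4
   vertex 0.9 3.0 0.1
  endloop
 endfacet
 facet normal -0.641 0.538 0.547
  outer loop
   vertex 2.1 2.5 2.0
   vertex 0.9 3.0 0.1
   vertex 1.7 0.5 3.5
  endloop
 endfacet
 facet normal -0.543 0.571 0.616
  outer loop
   vertex 2.1 2.5 2.0
   vertex 1.7 0.5 3.5
   vertex 3.5 3.4 2.4
  endloop
 endfacet
 facet normal -0.816 0.357 0.455
  outer loop
   vertex 0.9 1.6 1.2
   vertex 1.7 0.5 3.5
   vertex 0.9 3.0 0.1
  endloop
 endfacet
 facet normal -0.295 -0.590 -0.751
  outer loop
   vertex 0.9 1.6 1.2
   vertex 0.9 3.0 0.1
   vertex 1.5 1.3 1.2
  endloop
 endfacet
 facet normal -0.432 -0.863 -0.263
  outer loop
   vertex 0.9 1.6 1.2
   vertex 1.5 1.3 1.2
   vertex 1.7 0.5 3.5
  endloop
 endfacet
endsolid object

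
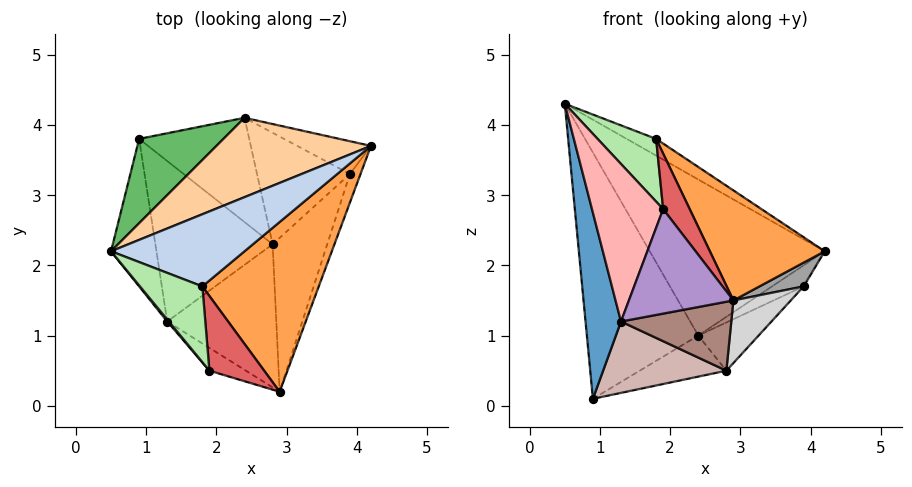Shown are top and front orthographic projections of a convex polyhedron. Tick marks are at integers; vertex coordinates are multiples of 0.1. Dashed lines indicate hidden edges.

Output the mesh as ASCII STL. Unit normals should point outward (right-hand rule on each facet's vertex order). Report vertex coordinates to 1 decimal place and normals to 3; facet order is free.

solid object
 facet normal -0.959 -0.222 -0.176
  outer loop
   vertex 1.3 1.2 1.2
   vertex 0.5 2.2 4.3
   vertex 0.9 3.8 0.1
  endloop
 endfacet
 facet normal 0.419 0.205 0.885
  outer loop
   vertex 1.8 1.7 3.8
   vertex 4.2 3.7 2.2
   vertex 0.5 2.2 4.3
  endloop
 endfacet
 facet normal 0.712 -0.382 0.590
  outer loop
   vertex 1.8 1.7 3.8
   vertex 2.9 0.2 1.5
   vertex 4.2 3.7 2.2
  endloop
 endfacet
 facet normal -0.104 0.887 0.451
  outer loop
   vertex 2.4 4.1 1.0
   vertex 0.5 2.2 4.3
   vertex 4.2 3.7 2.2
  endloop
 endfacet
 facet normal -0.358 0.883 0.302
  outer loop
   vertex 2.4 4.1 1.0
   vertex 0.9 3.8 0.1
   vertex 0.5 2.2 4.3
  endloop
 endfacet
 facet normal 0.051 -0.637 0.769
  outer loop
   vertex 1.9 0.5 2.8
   vertex 1.8 1.7 3.8
   vertex 0.5 2.2 4.3
  endloop
 endfacet
 facet normal 0.654 -0.451 0.607
  outer loop
   vertex 1.9 0.5 2.8
   vertex 2.9 0.2 1.5
   vertex 1.8 1.7 3.8
  endloop
 endfacet
 facet normal -0.768 -0.640 0.008
  outer loop
   vertex 1.9 0.5 2.8
   vertex 0.5 2.2 4.3
   vertex 1.3 1.2 1.2
  endloop
 endfacet
 facet normal -0.496 -0.849 -0.185
  outer loop
   vertex 1.9 0.5 2.8
   vertex 1.3 1.2 1.2
   vertex 2.9 0.2 1.5
  endloop
 endfacet
 facet normal 0.436 0.330 -0.837
  outer loop
   vertex 2.8 2.3 0.5
   vertex 0.9 3.8 0.1
   vertex 2.4 4.1 1.0
  endloop
 endfacet
 facet normal -0.102 -0.432 -0.896
  outer loop
   vertex 2.8 2.3 0.5
   vertex 2.9 0.2 1.5
   vertex 1.3 1.2 1.2
  endloop
 endfacet
 facet normal -0.127 -0.403 -0.906
  outer loop
   vertex 2.8 2.3 0.5
   vertex 1.3 1.2 1.2
   vertex 0.9 3.8 0.1
  endloop
 endfacet
 facet normal 0.563 0.447 -0.695
  outer loop
   vertex 3.9 3.3 1.7
   vertex 2.4 4.1 1.0
   vertex 4.2 3.7 2.2
  endloop
 endfacet
 facet normal 0.539 0.335 -0.773
  outer loop
   vertex 3.9 3.3 1.7
   vertex 2.8 2.3 0.5
   vertex 2.4 4.1 1.0
  endloop
 endfacet
 facet normal 0.906 -0.271 -0.326
  outer loop
   vertex 3.9 3.3 1.7
   vertex 4.2 3.7 2.2
   vertex 2.9 0.2 1.5
  endloop
 endfacet
 facet normal 0.804 -0.224 -0.551
  outer loop
   vertex 3.9 3.3 1.7
   vertex 2.9 0.2 1.5
   vertex 2.8 2.3 0.5
  endloop
 endfacet
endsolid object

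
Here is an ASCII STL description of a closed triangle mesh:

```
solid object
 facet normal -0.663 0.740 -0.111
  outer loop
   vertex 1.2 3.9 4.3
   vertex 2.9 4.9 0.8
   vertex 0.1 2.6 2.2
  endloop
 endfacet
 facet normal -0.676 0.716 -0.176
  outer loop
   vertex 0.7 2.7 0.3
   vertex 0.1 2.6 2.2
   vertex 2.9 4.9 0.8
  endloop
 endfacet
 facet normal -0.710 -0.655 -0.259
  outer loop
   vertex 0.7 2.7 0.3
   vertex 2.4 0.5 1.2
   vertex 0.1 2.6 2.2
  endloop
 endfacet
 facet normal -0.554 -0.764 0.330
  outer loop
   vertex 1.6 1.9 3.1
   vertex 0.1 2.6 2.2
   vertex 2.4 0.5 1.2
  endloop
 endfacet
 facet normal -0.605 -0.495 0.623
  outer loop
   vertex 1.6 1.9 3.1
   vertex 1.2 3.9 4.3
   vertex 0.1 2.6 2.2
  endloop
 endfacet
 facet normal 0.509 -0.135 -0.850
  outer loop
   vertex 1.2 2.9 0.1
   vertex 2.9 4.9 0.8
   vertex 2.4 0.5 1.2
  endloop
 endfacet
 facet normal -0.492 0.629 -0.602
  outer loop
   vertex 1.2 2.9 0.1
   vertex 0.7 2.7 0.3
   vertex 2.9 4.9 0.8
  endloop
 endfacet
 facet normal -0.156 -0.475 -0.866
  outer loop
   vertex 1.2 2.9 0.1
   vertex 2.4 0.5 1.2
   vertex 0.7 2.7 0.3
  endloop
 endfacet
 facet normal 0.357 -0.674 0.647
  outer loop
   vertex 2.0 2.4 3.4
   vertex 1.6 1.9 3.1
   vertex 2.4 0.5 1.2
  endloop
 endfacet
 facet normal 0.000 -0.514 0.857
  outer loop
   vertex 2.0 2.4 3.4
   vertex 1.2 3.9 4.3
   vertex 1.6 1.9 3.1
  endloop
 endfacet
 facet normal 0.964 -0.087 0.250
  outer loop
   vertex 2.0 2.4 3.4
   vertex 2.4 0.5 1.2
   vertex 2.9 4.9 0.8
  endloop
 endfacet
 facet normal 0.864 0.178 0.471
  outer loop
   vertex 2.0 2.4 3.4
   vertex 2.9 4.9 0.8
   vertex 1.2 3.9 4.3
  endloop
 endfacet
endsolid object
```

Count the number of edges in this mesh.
18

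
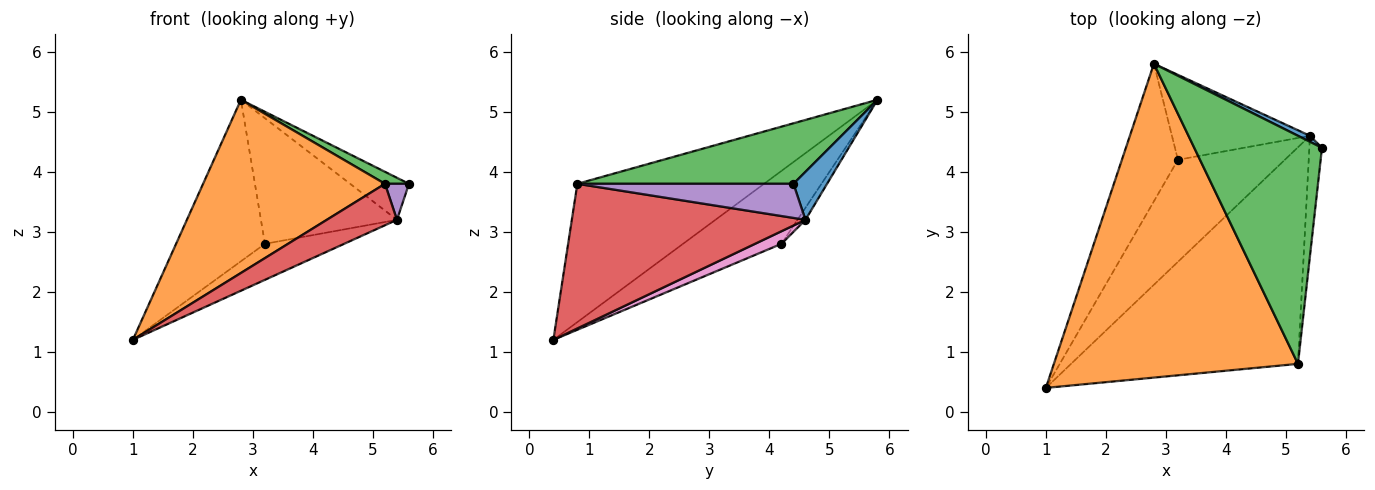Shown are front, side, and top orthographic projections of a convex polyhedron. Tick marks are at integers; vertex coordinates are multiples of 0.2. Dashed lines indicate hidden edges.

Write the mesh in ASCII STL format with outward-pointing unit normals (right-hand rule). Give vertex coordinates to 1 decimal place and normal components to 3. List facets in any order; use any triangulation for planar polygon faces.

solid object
 facet normal 0.492 0.862 0.123
  outer loop
   vertex 5.4 4.6 3.2
   vertex 2.8 5.8 5.2
   vertex 5.6 4.4 3.8
  endloop
 endfacet
 facet normal -0.444 -0.433 0.784
  outer loop
   vertex 5.2 0.8 3.8
   vertex 2.8 5.8 5.2
   vertex 1.0 0.4 1.2
  endloop
 endfacet
 facet normal 0.428 -0.048 0.903
  outer loop
   vertex 5.2 0.8 3.8
   vertex 5.6 4.4 3.8
   vertex 2.8 5.8 5.2
  endloop
 endfacet
 facet normal 0.531 -0.159 -0.833
  outer loop
   vertex 5.2 0.8 3.8
   vertex 1.0 0.4 1.2
   vertex 5.4 4.6 3.2
  endloop
 endfacet
 facet normal 0.933 -0.104 -0.345
  outer loop
   vertex 5.2 0.8 3.8
   vertex 5.4 4.6 3.2
   vertex 5.6 4.4 3.8
  endloop
 endfacet
 facet normal -0.645 0.582 -0.495
  outer loop
   vertex 3.2 4.2 2.8
   vertex 1.0 0.4 1.2
   vertex 2.8 5.8 5.2
  endloop
 endfacet
 facet normal 0.110 0.331 -0.937
  outer loop
   vertex 3.2 4.2 2.8
   vertex 5.4 4.6 3.2
   vertex 1.0 0.4 1.2
  endloop
 endfacet
 facet normal -0.049 0.827 -0.560
  outer loop
   vertex 3.2 4.2 2.8
   vertex 2.8 5.8 5.2
   vertex 5.4 4.6 3.2
  endloop
 endfacet
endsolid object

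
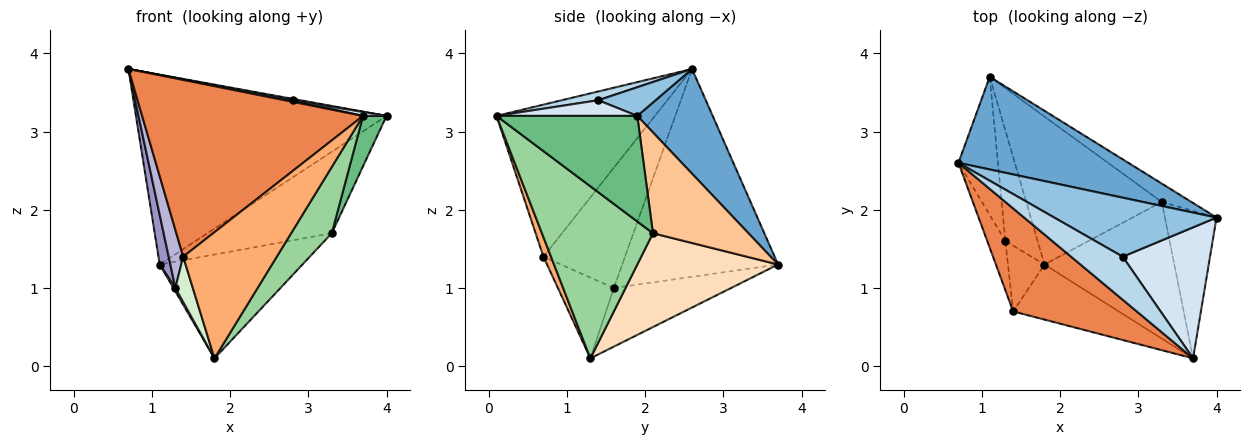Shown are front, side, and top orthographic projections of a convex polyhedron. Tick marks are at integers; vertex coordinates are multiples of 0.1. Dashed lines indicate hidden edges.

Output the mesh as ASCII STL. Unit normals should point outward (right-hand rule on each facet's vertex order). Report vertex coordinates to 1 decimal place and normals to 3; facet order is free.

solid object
 facet normal 0.261 0.867 0.423
  outer loop
   vertex 1.1 3.7 1.3
   vertex 0.7 2.6 3.8
   vertex 4.0 1.9 3.2
  endloop
 endfacet
 facet normal 0.174 -0.024 0.984
  outer loop
   vertex 2.8 1.4 3.4
   vertex 4.0 1.9 3.2
   vertex 0.7 2.6 3.8
  endloop
 endfacet
 facet normal 0.167 -0.036 0.985
  outer loop
   vertex 2.8 1.4 3.4
   vertex 0.7 2.6 3.8
   vertex 3.7 0.1 3.2
  endloop
 endfacet
 facet normal 0.176 -0.029 0.984
  outer loop
   vertex 2.8 1.4 3.4
   vertex 3.7 0.1 3.2
   vertex 4.0 1.9 3.2
  endloop
 endfacet
 facet normal -0.527 -0.735 0.428
  outer loop
   vertex 1.4 0.7 1.4
   vertex 3.7 0.1 3.2
   vertex 0.7 2.6 3.8
  endloop
 endfacet
 facet normal 0.074 -0.914 -0.399
  outer loop
   vertex 1.4 0.7 1.4
   vertex 1.8 1.3 0.1
   vertex 3.7 0.1 3.2
  endloop
 endfacet
 facet normal 0.600 0.781 -0.176
  outer loop
   vertex 3.3 2.1 1.7
   vertex 1.1 3.7 1.3
   vertex 4.0 1.9 3.2
  endloop
 endfacet
 facet normal 0.493 0.500 -0.712
  outer loop
   vertex 3.3 2.1 1.7
   vertex 1.8 1.3 0.1
   vertex 1.1 3.7 1.3
  endloop
 endfacet
 facet normal 0.888 -0.148 -0.434
  outer loop
   vertex 3.3 2.1 1.7
   vertex 4.0 1.9 3.2
   vertex 3.7 0.1 3.2
  endloop
 endfacet
 facet normal 0.766 -0.280 -0.578
  outer loop
   vertex 3.3 2.1 1.7
   vertex 3.7 0.1 3.2
   vertex 1.8 1.3 0.1
  endloop
 endfacet
 facet normal -0.876 -0.015 -0.482
  outer loop
   vertex 1.3 1.6 1.0
   vertex 1.1 3.7 1.3
   vertex 1.8 1.3 0.1
  endloop
 endfacet
 facet normal -0.877 -0.273 -0.396
  outer loop
   vertex 1.3 1.6 1.0
   vertex 1.8 1.3 0.1
   vertex 1.4 0.7 1.4
  endloop
 endfacet
 facet normal -0.980 -0.067 -0.186
  outer loop
   vertex 1.3 1.6 1.0
   vertex 0.7 2.6 3.8
   vertex 1.1 3.7 1.3
  endloop
 endfacet
 facet normal -0.974 -0.173 -0.147
  outer loop
   vertex 1.3 1.6 1.0
   vertex 1.4 0.7 1.4
   vertex 0.7 2.6 3.8
  endloop
 endfacet
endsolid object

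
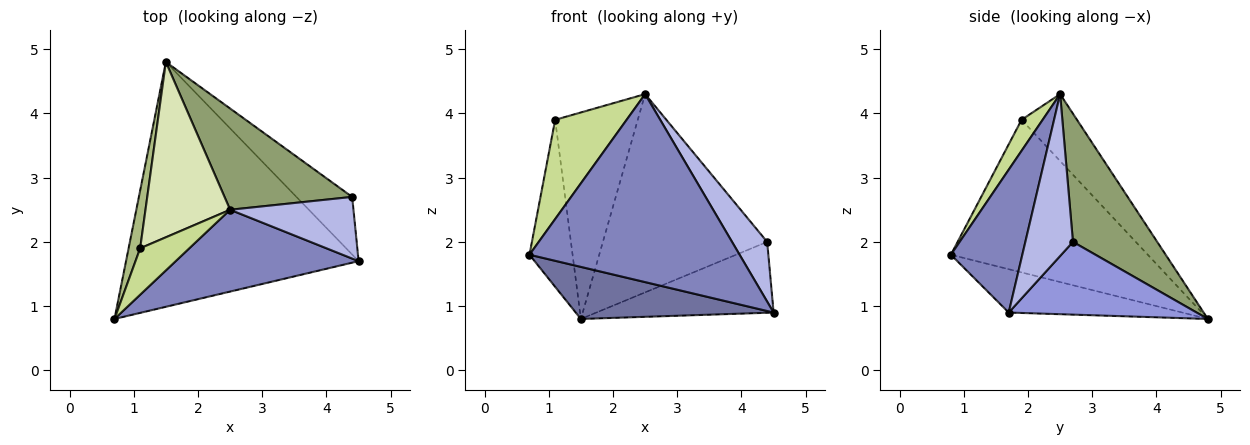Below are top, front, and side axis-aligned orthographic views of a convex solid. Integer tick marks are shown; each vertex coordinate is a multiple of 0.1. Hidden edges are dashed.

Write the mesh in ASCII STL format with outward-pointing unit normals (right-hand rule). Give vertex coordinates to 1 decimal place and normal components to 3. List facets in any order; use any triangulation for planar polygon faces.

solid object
 facet normal -0.179 -0.205 -0.962
  outer loop
   vertex 1.5 4.8 0.8
   vertex 4.5 1.7 0.9
   vertex 0.7 0.8 1.8
  endloop
 endfacet
 facet normal 0.298 -0.875 0.381
  outer loop
   vertex 2.5 2.5 4.3
   vertex 0.7 0.8 1.8
   vertex 4.5 1.7 0.9
  endloop
 endfacet
 facet normal 0.635 0.599 -0.487
  outer loop
   vertex 4.4 2.7 2.0
   vertex 4.5 1.7 0.9
   vertex 1.5 4.8 0.8
  endloop
 endfacet
 facet normal 0.686 -0.506 0.523
  outer loop
   vertex 4.4 2.7 2.0
   vertex 2.5 2.5 4.3
   vertex 4.5 1.7 0.9
  endloop
 endfacet
 facet normal 0.415 0.810 0.414
  outer loop
   vertex 4.4 2.7 2.0
   vertex 1.5 4.8 0.8
   vertex 2.5 2.5 4.3
  endloop
 endfacet
 facet normal -0.974 0.213 0.074
  outer loop
   vertex 1.1 1.9 3.9
   vertex 1.5 4.8 0.8
   vertex 0.7 0.8 1.8
  endloop
 endfacet
 facet normal 0.258 -0.875 0.409
  outer loop
   vertex 1.1 1.9 3.9
   vertex 0.7 0.8 1.8
   vertex 2.5 2.5 4.3
  endloop
 endfacet
 facet normal -0.455 0.679 0.576
  outer loop
   vertex 1.1 1.9 3.9
   vertex 2.5 2.5 4.3
   vertex 1.5 4.8 0.8
  endloop
 endfacet
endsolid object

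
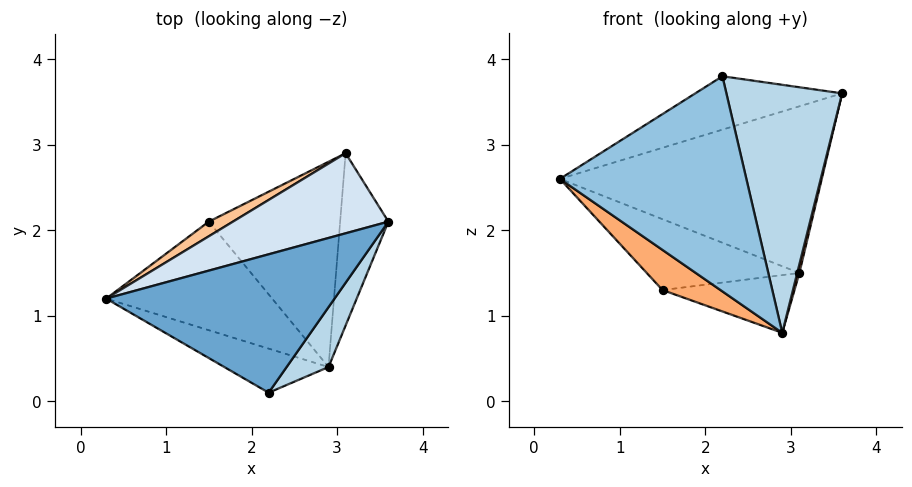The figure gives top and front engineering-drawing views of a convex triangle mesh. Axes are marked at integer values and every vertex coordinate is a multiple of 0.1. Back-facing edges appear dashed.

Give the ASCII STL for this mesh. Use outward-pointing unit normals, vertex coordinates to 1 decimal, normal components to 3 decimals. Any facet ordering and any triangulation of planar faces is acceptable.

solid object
 facet normal -0.356 0.336 0.872
  outer loop
   vertex 2.2 0.1 3.8
   vertex 3.6 2.1 3.6
   vertex 0.3 1.2 2.6
  endloop
 endfacet
 facet normal -0.403 -0.897 -0.184
  outer loop
   vertex 2.9 0.4 0.8
   vertex 2.2 0.1 3.8
   vertex 0.3 1.2 2.6
  endloop
 endfacet
 facet normal 0.818 -0.559 0.135
  outer loop
   vertex 2.9 0.4 0.8
   vertex 3.6 2.1 3.6
   vertex 2.2 0.1 3.8
  endloop
 endfacet
 facet normal -0.353 0.843 0.405
  outer loop
   vertex 3.1 2.9 1.5
   vertex 0.3 1.2 2.6
   vertex 3.6 2.1 3.6
  endloop
 endfacet
 facet normal 0.972 -0.012 -0.236
  outer loop
   vertex 3.1 2.9 1.5
   vertex 3.6 2.1 3.6
   vertex 2.9 0.4 0.8
  endloop
 endfacet
 facet normal -0.603 -0.277 -0.748
  outer loop
   vertex 1.5 2.1 1.3
   vertex 2.9 0.4 0.8
   vertex 0.3 1.2 2.6
  endloop
 endfacet
 facet normal -0.458 0.871 0.180
  outer loop
   vertex 1.5 2.1 1.3
   vertex 0.3 1.2 2.6
   vertex 3.1 2.9 1.5
  endloop
 endfacet
 facet normal -0.015 0.271 -0.963
  outer loop
   vertex 1.5 2.1 1.3
   vertex 3.1 2.9 1.5
   vertex 2.9 0.4 0.8
  endloop
 endfacet
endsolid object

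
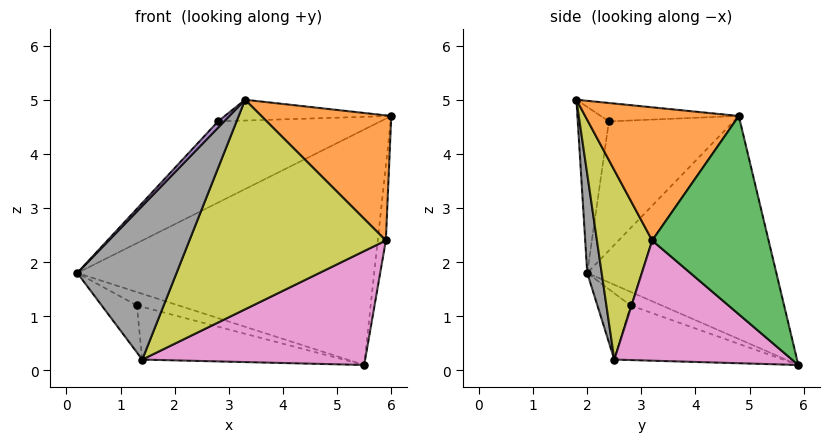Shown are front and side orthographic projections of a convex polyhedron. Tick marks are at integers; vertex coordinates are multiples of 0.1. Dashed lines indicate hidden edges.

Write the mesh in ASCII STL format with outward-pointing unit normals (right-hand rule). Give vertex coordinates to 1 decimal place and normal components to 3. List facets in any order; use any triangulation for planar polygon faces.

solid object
 facet normal -0.520 0.816 0.252
  outer loop
   vertex 5.5 5.9 0.1
   vertex 0.2 2.0 1.8
   vertex 6.0 4.8 4.7
  endloop
 endfacet
 facet normal 0.705 -0.596 0.384
  outer loop
   vertex 5.9 3.2 2.4
   vertex 6.0 4.8 4.7
   vertex 3.3 1.8 5.0
  endloop
 endfacet
 facet normal 0.993 0.069 -0.091
  outer loop
   vertex 5.9 3.2 2.4
   vertex 5.5 5.9 0.1
   vertex 6.0 4.8 4.7
  endloop
 endfacet
 facet normal -0.555 0.723 0.412
  outer loop
   vertex 2.8 2.4 4.6
   vertex 6.0 4.8 4.7
   vertex 0.2 2.0 1.8
  endloop
 endfacet
 facet normal -0.716 -0.140 0.684
  outer loop
   vertex 2.8 2.4 4.6
   vertex 0.2 2.0 1.8
   vertex 3.3 1.8 5.0
  endloop
 endfacet
 facet normal -0.291 0.351 0.890
  outer loop
   vertex 2.8 2.4 4.6
   vertex 3.3 1.8 5.0
   vertex 6.0 4.8 4.7
  endloop
 endfacet
 facet normal 0.435 -0.546 -0.716
  outer loop
   vertex 1.4 2.5 0.2
   vertex 5.5 5.9 0.1
   vertex 5.9 3.2 2.4
  endloop
 endfacet
 facet normal 0.141 -0.970 -0.197
  outer loop
   vertex 1.4 2.5 0.2
   vertex 3.3 1.8 5.0
   vertex 0.2 2.0 1.8
  endloop
 endfacet
 facet normal 0.263 -0.934 -0.240
  outer loop
   vertex 1.4 2.5 0.2
   vertex 5.9 3.2 2.4
   vertex 3.3 1.8 5.0
  endloop
 endfacet
 facet normal -0.599 0.800 -0.031
  outer loop
   vertex 1.3 2.8 1.2
   vertex 0.2 2.0 1.8
   vertex 5.5 5.9 0.1
  endloop
 endfacet
 facet normal -0.659 0.700 -0.276
  outer loop
   vertex 1.3 2.8 1.2
   vertex 1.4 2.5 0.2
   vertex 0.2 2.0 1.8
  endloop
 endfacet
 facet normal -0.616 0.735 -0.282
  outer loop
   vertex 1.3 2.8 1.2
   vertex 5.5 5.9 0.1
   vertex 1.4 2.5 0.2
  endloop
 endfacet
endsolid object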